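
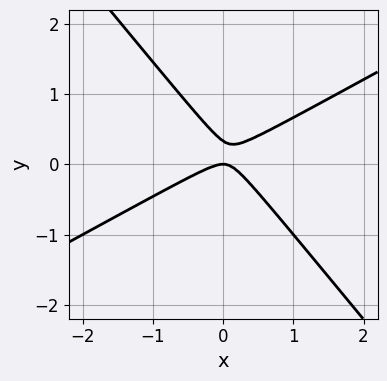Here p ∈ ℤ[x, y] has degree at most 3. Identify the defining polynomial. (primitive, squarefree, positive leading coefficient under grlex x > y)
2*x^2 - 2*x*y - 3*y^2 + y

1. Degree: the shape is more complex than any degree-1 curve, so deg p = 2.
2. Reading off the gridlines: it crosses the x-axis at the gridline x = 0; it meets the y-axis at y = 0 (among the integer gridlines).
3. The integer polynomial consistent with all of this is the stated p.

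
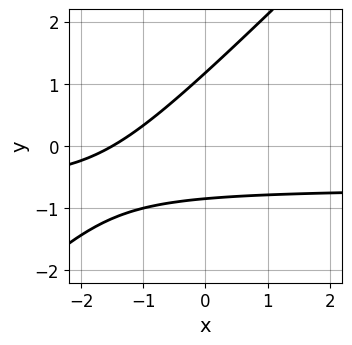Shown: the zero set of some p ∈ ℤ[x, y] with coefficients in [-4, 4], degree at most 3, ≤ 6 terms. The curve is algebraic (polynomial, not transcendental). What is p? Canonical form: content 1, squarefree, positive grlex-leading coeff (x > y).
deg p = 2. The shape is more complex than any degree-1 curve.
Solving for integer coefficients yields p as stated.

3*x*y - 3*y^2 + 2*x + y + 3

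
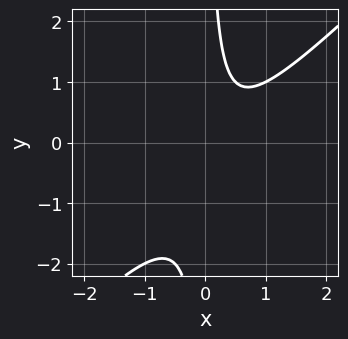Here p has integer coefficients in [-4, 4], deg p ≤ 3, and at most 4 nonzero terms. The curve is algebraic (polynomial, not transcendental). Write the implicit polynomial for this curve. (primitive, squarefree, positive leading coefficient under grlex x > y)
2*x^2 - 2*x*y - x + 1

(a) The degree is 2 — a generic line meets the curve in up to 2 points.
(b) Checking where it meets the axes: it misses every integer gridline on the y-axis; the curve avoids every integer x-axis point in the box.
(c) These observations pin down the coefficients.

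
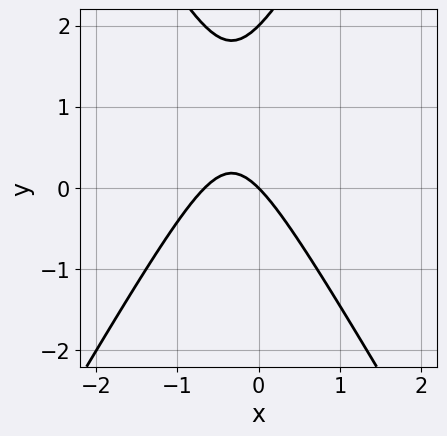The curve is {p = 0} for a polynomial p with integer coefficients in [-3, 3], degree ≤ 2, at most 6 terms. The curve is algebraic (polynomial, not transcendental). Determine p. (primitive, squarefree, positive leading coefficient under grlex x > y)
3*x^2 - y^2 + 2*x + 2*y

1. Degree: a generic line meets the curve in up to 2 points, so deg p = 2.
2. Against the integer gridlines: the y-axis gridline crossings are at y ∈ {0, 2}; it meets the x-axis at x = 0 (among the integer gridlines).
3. These observations pin down the coefficients.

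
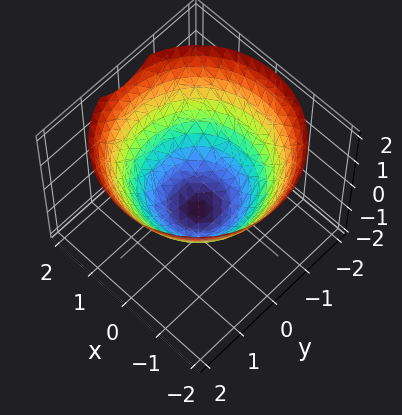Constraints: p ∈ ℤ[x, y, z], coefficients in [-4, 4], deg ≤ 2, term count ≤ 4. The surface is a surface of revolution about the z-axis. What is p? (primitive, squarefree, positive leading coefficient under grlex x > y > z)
First, deg p = 2. The shape is more complex than any degree-1 surface.
Next, symmetry: the z-axis is an axis of rotation, so x and y enter only as x² + y².
Then, checking where it meets the axes: it meets the z-axis at z = -1 (among the integer gridlines); a circular section at z = 1 has radius between 1 and 2.
Finally, matching integer coefficients to the picture gives p.

2*x^2 + 2*y^2 - 3*z - 3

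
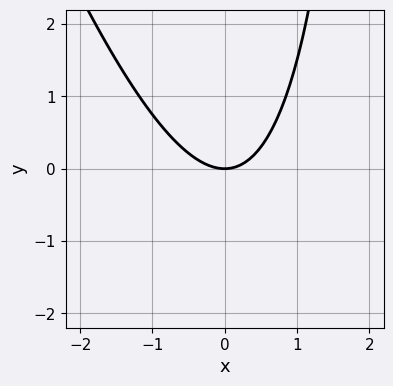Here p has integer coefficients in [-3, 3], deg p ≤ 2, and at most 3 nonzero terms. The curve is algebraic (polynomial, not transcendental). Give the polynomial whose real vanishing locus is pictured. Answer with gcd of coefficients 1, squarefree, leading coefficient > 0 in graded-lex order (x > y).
3*x^2 + x*y - 3*y

(a) The degree is 2 — no degree-1 curve has this shape.
(b) Observable constraints: it meets the y-axis at y = 0 (among the integer gridlines); it crosses the x-axis at the gridline x = 0.
(c) Together with the visible shape, these determine p as stated.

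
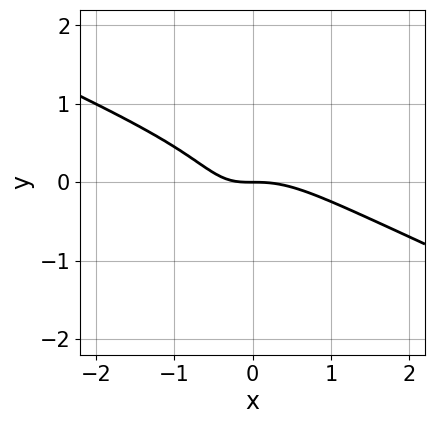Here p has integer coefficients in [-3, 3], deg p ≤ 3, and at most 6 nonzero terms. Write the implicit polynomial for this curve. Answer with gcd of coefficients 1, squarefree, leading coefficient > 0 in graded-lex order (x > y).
x^3 + 2*x^2*y + y^3 + x*y + y

First, the degree is 3 — a generic line meets the curve in up to 3 points.
Next, observable constraints: it crosses the y-axis at the gridline y = 0; it meets the x-axis at x = 0 (among the integer gridlines).
Finally, matching integer coefficients to the picture gives p.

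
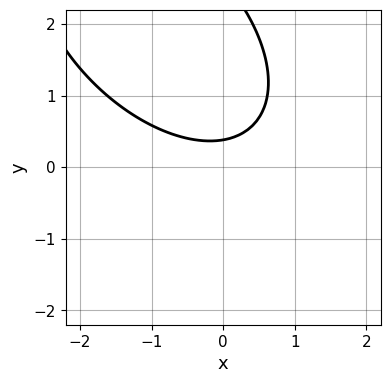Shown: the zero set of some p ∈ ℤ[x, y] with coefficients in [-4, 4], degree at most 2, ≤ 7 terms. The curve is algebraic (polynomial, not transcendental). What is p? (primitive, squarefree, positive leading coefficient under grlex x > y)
First, degree: no degree-1 curve has this shape, so deg p = 2.
Then, checking where it meets the axes: it misses every integer gridline on the x-axis.
Finally, these observations pin down the coefficients.

x^2 + x*y + y^2 - 3*y + 1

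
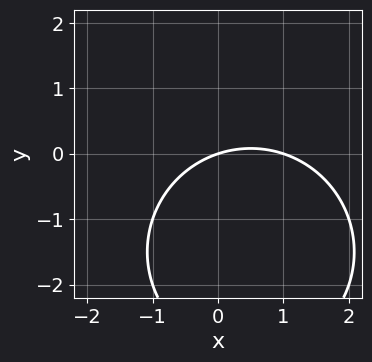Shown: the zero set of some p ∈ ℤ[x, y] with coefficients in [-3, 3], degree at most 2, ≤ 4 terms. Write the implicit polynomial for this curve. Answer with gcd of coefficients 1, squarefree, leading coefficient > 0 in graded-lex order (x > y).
1. The degree is 2 — no degree-1 curve has this shape.
2. From the axis intercepts and sections: among the integer gridlines, it crosses the x-axis at x ∈ {0, 1}; it meets the y-axis at y = 0 (among the integer gridlines).
3. Together with the visible shape, these determine p as stated.

x^2 + y^2 - x + 3*y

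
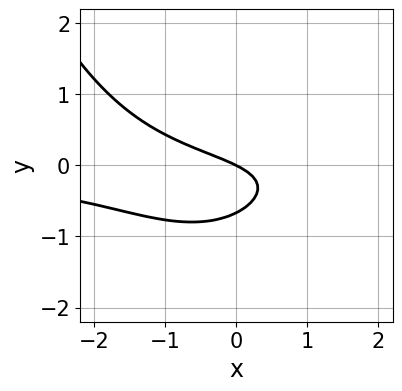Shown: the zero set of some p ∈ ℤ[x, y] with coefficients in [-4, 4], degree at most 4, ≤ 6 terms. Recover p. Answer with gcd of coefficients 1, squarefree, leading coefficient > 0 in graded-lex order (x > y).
x^2*y - 3*y^2 - x - 2*y

First, degree: no degree-2 curve has this shape, so deg p = 3.
Next, observable constraints: one x-axis crossing is at x = 0; one y-axis crossing is at y = 0.
Finally, solving for integer coefficients yields p as stated.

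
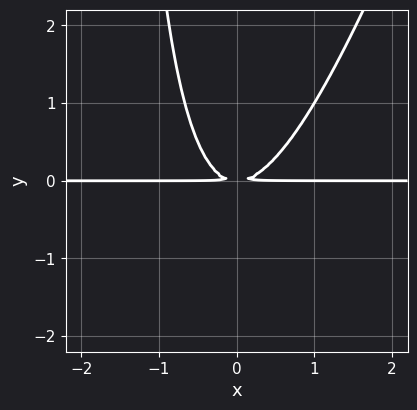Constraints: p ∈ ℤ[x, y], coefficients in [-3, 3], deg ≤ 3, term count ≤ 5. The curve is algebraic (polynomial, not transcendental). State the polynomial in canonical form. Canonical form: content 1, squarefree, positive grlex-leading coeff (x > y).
3*x^2*y - x*y^2 - 2*y^2

The degree is 3 — the shape is more complex than any degree-2 curve.
From the visible intercepts: the visible x-axis segment lies entirely on the curve.
The integer polynomial consistent with all of this is the stated p.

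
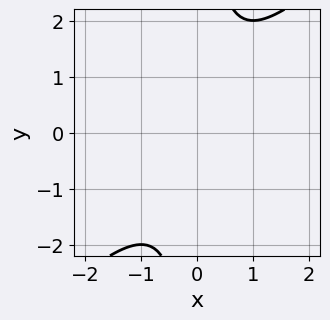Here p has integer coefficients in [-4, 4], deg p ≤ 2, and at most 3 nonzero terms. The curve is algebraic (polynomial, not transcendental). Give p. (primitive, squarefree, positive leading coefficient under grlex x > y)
x^2 - x*y + 1

Degree: no degree-1 curve has this shape, so deg p = 2.
Reading off the gridlines: it misses every integer gridline on the y-axis; the curve avoids every integer x-axis point in the box.
Solving for integer coefficients yields p as stated.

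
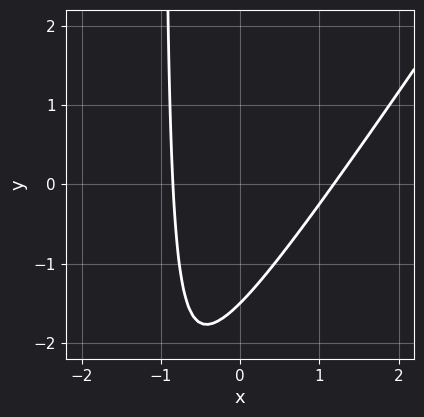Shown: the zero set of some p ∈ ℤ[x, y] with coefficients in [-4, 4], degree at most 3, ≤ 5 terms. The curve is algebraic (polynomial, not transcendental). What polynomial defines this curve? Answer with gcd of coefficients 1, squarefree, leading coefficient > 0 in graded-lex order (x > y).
1. deg p = 2.
2. Putting this together gives p.

3*x^2 - 2*x*y - x - 2*y - 3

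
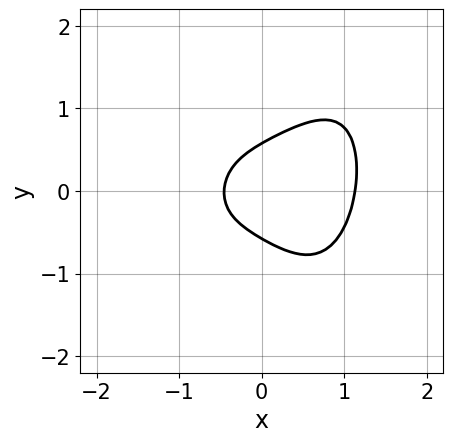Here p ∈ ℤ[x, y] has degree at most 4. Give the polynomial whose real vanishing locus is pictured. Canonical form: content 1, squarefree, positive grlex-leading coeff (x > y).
1. The degree is 4 — a generic line meets the curve in up to 4 points.
2. Matching integer coefficients to the picture gives p.

2*x^4 - x^3*y + 3*y^2 - 2*x - 1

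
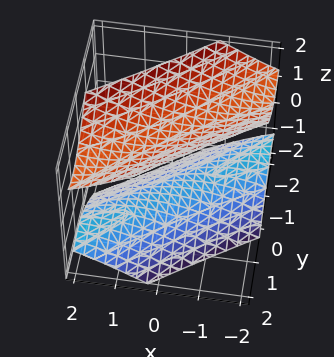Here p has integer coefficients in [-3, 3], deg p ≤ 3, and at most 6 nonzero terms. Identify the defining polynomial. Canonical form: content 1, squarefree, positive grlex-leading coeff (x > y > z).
There are 2 components. They look like related sheets of one shape, so recover p as a whole.
The degree is 2 — no degree-1 surface has this shape.
Checking where it meets the axes: the surface avoids every integer y-axis point in the box; the surface avoids every integer x-axis point in the box.
Matching integer coefficients to the picture gives p.

x^2 - 3*x*y + 2*y^2 - 2*z^2 + 3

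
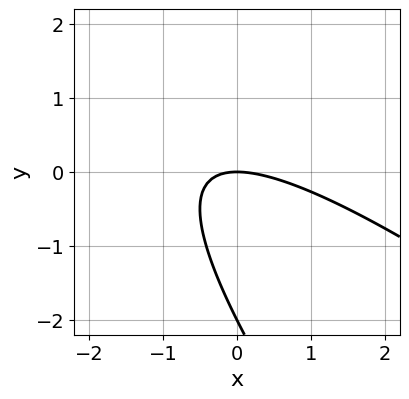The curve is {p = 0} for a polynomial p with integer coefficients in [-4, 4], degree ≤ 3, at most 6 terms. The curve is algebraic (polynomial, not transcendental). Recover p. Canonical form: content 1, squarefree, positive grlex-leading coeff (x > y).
1. deg p = 2.
2. Against the integer gridlines: one x-axis crossing is at x = 0; the y-axis gridline crossings are at y ∈ {-2, 0}.
3. Together with the visible shape, these determine p as stated.

x^2 + 2*x*y + y^2 + 2*y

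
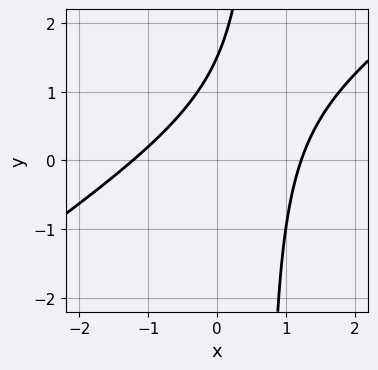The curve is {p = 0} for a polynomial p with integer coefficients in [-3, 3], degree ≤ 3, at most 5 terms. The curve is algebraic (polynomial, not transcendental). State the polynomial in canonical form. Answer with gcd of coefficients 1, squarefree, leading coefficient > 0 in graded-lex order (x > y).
1. Degree: a generic line meets the curve in up to 2 points, so deg p = 2.
2. The integer polynomial consistent with all of this is the stated p.

2*x^2 - 3*x*y + 2*y - 3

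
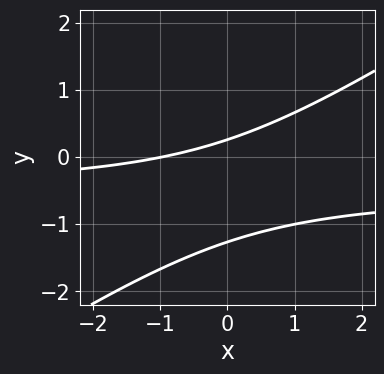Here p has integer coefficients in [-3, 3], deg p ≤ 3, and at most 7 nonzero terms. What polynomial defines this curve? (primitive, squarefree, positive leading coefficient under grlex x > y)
2*x*y - 3*y^2 + x - 3*y + 1

(a) deg p = 2.
(b) From the axis intercepts and sections: it meets the x-axis at x = -1 (among the integer gridlines).
(c) These observations pin down the coefficients.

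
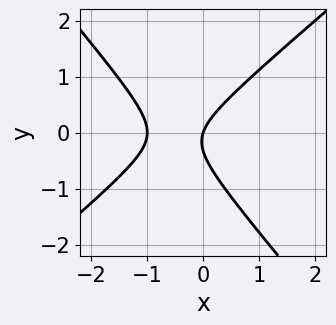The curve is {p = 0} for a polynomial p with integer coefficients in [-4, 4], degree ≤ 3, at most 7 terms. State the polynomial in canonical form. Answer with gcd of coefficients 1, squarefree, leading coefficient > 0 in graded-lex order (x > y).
3*x^2 - x*y - 3*y^2 + 3*x - y

(a) Degree: a generic line meets the curve in up to 2 points, so deg p = 2.
(b) From the visible intercepts: among the integer gridlines, it crosses the x-axis at x ∈ {-1, 0}; one y-axis crossing is at y = 0.
(c) Putting this together gives p.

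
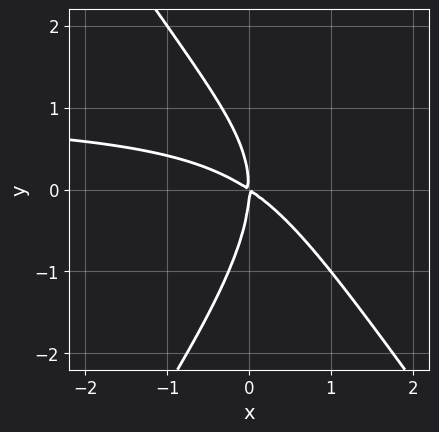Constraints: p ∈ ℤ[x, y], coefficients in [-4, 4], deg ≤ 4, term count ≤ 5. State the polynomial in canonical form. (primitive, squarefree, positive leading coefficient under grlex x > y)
The degree is 3 — no degree-2 curve has this shape.
From the axis intercepts and sections: it crosses the y-axis at the gridline y = 0; it crosses the x-axis at the gridline x = 0.
The integer polynomial consistent with all of this is the stated p.

2*x^2*y - y^3 - 2*x^2 - 3*x*y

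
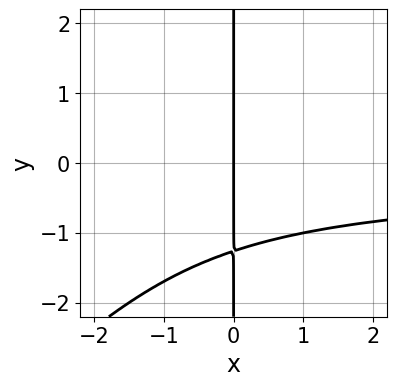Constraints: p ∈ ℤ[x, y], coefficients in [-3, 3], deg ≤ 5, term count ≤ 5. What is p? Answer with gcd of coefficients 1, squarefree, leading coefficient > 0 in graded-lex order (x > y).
1. The degree is 4 — a generic line meets the curve in up to 4 points.
2. Against the integer gridlines: it meets the x-axis at x = 0 (among the integer gridlines); the visible y-axis segment lies entirely on the curve.
3. Matching integer coefficients to the picture gives p.

x^2*y^2 - x*y^3 - 2*x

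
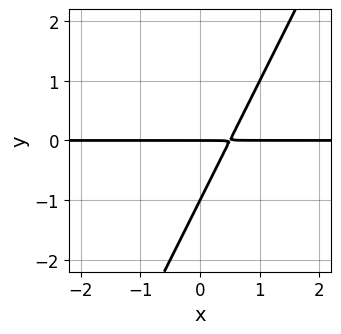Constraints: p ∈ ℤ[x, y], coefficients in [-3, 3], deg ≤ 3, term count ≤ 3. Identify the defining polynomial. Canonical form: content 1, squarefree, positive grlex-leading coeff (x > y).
2*x*y - y^2 - y

First, degree: the shape is more complex than any degree-1 curve, so deg p = 2.
Next, observable constraints: the y-axis gridline crossings are at y ∈ {-1, 0}; every point of the x-axis in the box is on the curve.
Finally, matching integer coefficients to the picture gives p.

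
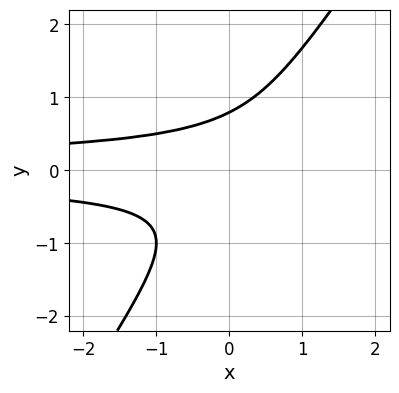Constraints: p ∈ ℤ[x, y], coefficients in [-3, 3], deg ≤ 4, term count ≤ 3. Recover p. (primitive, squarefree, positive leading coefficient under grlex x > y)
3*x*y^2 - 2*y^3 + 1

1. The degree is 3 — a generic line meets the curve in up to 3 points.
2. From the axis intercepts and sections: it misses every integer gridline on the x-axis.
3. Matching integer coefficients to the picture gives p.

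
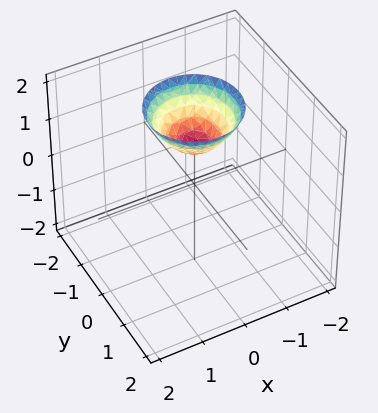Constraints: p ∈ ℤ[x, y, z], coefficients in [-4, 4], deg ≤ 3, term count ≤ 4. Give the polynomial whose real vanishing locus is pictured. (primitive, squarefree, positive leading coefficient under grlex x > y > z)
1. The degree is 2 — a generic line meets the surface in up to 2 points.
2. Symmetry: the z-axis is an axis of rotation, so x and y enter only as x² + y².
3. From the visible intercepts: it crosses the z-axis at the gridline z = 1; the surface avoids every integer y-axis point in the box; no x-intercept at any integer in the box; a circular section at z = 2 has radius exactly 1.
4. Solving for integer coefficients yields p as stated.

x^2 + y^2 - z + 1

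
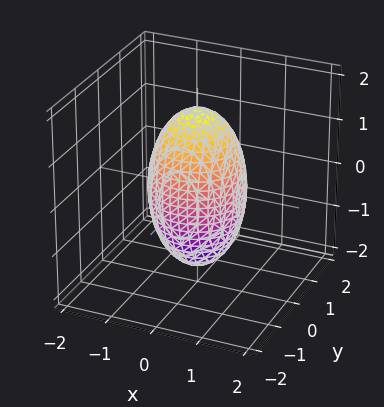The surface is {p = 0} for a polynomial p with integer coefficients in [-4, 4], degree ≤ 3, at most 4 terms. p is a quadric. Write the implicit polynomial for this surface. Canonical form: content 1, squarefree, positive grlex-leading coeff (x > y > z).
3*x^2 + 3*y^2 + z^2 - 3

Degree: a closed, bounded, convex surface; a quadric, so deg p = 2.
Symmetries: rotational symmetry about the z-axis ⇒ p depends on x, y only through x² + y²; it's symmetric under z → −z, forcing even powers of z.
Checking where it meets the axes: the y-axis gridline crossings are at y ∈ {-1, 1}; among the integer gridlines, it crosses the x-axis at x ∈ {-1, 1}; a circular section at z = -1 has radius between 0 and 1.
These observations pin down the coefficients.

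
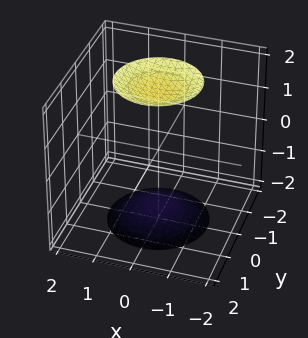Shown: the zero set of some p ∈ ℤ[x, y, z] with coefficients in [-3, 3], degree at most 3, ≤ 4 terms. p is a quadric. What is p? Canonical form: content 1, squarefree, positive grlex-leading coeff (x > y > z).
There are 2 components. Treating them together as one polynomial.
Degree: two sheets facing apart; a quadric, so deg p = 2.
Symmetries: the z ↦ −z reflection is a symmetry, so z appears only in even powers; every cross-section ⟂ z is a circle, so x, y appear only via x² + y².
Checking where it meets the axes: it misses every integer gridline on the x-axis; no y-intercept at any integer in the box.
Together with the visible shape, these determine p as stated.

x^2 + y^2 - z^2 + 3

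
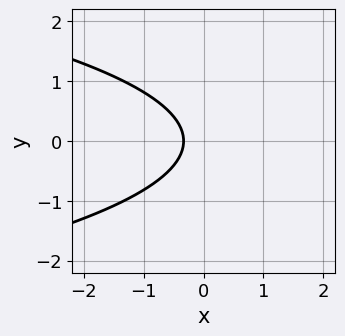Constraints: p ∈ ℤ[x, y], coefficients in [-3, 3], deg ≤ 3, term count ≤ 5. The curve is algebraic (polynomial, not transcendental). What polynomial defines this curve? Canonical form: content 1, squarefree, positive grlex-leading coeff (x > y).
deg p = 2. A generic line meets the curve in up to 2 points.
Symmetries: it's symmetric under y → −y, forcing even powers of y.
Observable constraints: no y-intercept at any integer in the box.
Fitting integer coefficients to these (and the overall shape) gives p.

3*y^2 + 3*x + 1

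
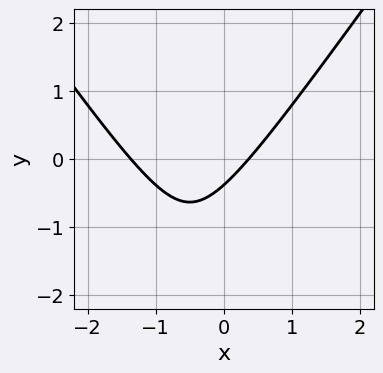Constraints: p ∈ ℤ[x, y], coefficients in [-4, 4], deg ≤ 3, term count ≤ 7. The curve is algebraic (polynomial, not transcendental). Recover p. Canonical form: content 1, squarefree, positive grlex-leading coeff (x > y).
deg p = 2.
The integer polynomial consistent with all of this is the stated p.

2*x^2 - y^2 + 2*x - 3*y - 1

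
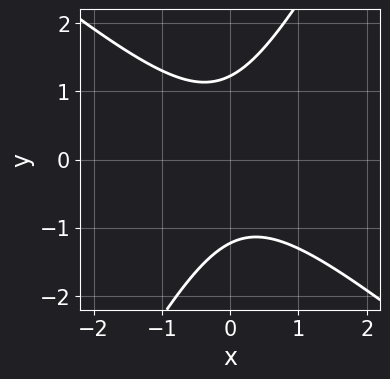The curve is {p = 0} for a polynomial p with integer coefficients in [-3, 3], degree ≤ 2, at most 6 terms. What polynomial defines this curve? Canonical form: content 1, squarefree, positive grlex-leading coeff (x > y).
The degree is 2 — a generic line meets the curve in up to 2 points.
Against the integer gridlines: no x-intercept at any integer in the box.
These observations pin down the coefficients.

3*x^2 + 2*x*y - 2*y^2 + 3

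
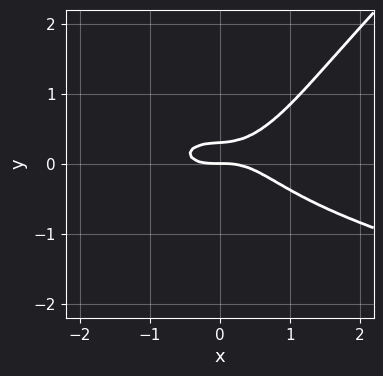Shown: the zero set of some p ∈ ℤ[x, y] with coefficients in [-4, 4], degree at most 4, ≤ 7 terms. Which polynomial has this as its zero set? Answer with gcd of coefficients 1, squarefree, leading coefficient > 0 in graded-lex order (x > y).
3*x*y^3 - 3*y^4 + x^3 - 3*y^2 + y

deg p = 4. The shape is more complex than any degree-3 curve.
Observable constraints: one x-axis crossing is at x = 0; one y-axis crossing is at y = 0.
Assembling these constraints gives the stated polynomial.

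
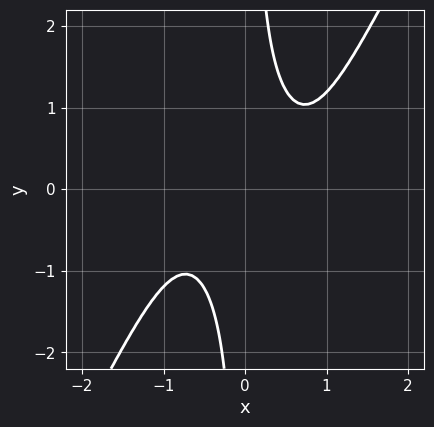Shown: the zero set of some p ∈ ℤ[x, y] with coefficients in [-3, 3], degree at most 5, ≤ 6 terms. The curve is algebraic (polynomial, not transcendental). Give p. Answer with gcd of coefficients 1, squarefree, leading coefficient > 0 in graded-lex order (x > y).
3*x^4 - x^2*y^2 - 3*x*y + 2

First, the degree is 4 — no degree-3 curve has this shape.
Then, from the axis intercepts and sections: it misses every integer gridline on the x-axis; the curve avoids every integer y-axis point in the box.
Finally, the integer polynomial consistent with all of this is the stated p.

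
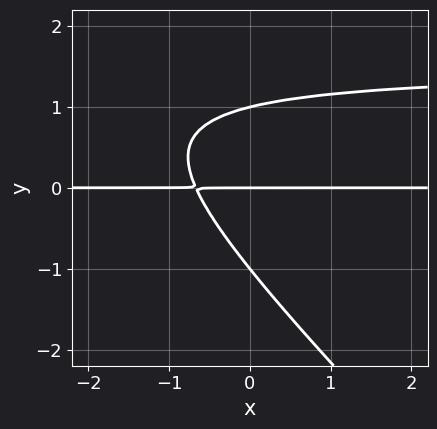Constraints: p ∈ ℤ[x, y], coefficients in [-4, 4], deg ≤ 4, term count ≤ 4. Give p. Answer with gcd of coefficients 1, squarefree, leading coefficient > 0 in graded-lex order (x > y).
(a) The degree is 3 — a generic line meets the curve in up to 3 points.
(b) From the axis intercepts and sections: every point of the x-axis in the box is on the curve; the y-axis gridline crossings are at y ∈ {-1, 0, 1}.
(c) These observations pin down the coefficients.

2*x*y^2 + 2*y^3 - 3*x*y - 2*y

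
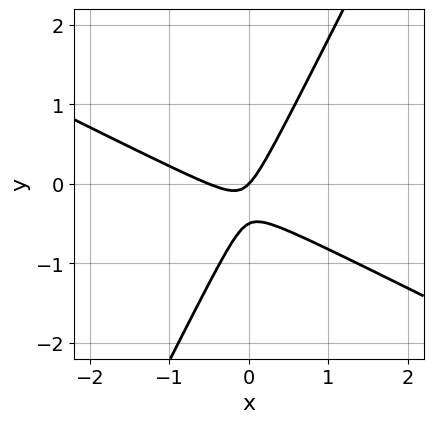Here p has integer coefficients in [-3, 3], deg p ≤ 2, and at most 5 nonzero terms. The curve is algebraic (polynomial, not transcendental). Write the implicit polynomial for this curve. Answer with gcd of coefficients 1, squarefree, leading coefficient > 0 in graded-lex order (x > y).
The degree is 2 — the shape is more complex than any degree-1 curve.
Reading off the gridlines: it meets the x-axis at x = 0 (among the integer gridlines); one y-axis crossing is at y = 0.
Together with the visible shape, these determine p as stated.

2*x^2 + 3*x*y - 2*y^2 + x - y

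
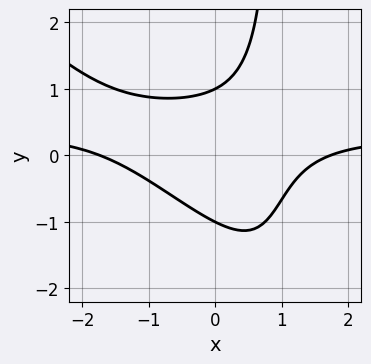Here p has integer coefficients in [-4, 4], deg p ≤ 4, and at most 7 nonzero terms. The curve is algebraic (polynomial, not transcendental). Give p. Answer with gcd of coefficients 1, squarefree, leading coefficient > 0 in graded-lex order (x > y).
3*x^2*y + 3*x*y^2 - x^2 - 3*y^2 + 3

Degree: no degree-2 curve has this shape, so deg p = 3.
Checking where it meets the axes: among the integer gridlines, it crosses the y-axis at y ∈ {-1, 1}.
Together with the visible shape, these determine p as stated.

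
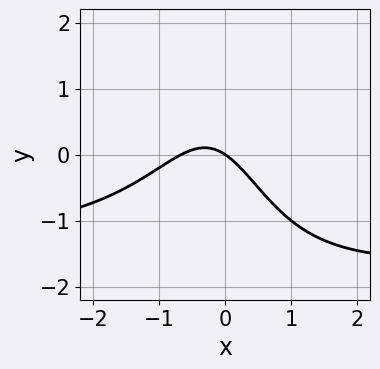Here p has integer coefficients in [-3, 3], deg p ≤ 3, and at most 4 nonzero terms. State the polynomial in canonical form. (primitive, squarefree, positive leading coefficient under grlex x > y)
2*x^2*y + 3*x^2 + 2*x + 3*y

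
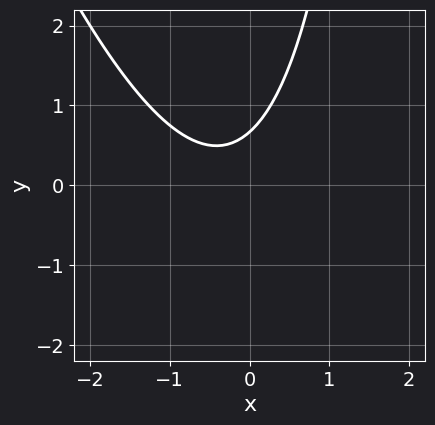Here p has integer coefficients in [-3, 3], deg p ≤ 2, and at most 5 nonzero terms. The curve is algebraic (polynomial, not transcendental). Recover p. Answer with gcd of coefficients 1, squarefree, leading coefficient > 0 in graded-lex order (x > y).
3*x^2 + x*y + 2*x - 3*y + 2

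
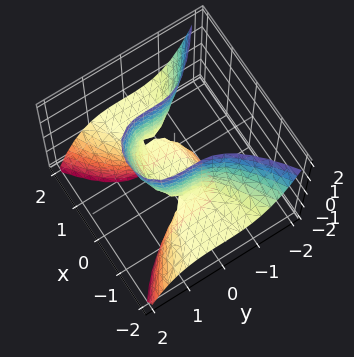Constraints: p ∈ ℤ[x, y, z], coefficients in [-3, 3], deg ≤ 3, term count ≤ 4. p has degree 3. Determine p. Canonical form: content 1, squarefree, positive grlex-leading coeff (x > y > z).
1. Degree: a generic line meets the surface in up to 3 points, so deg p = 3.
2. Reading off the gridlines: it crosses the y-axis at the gridline y = 0; the visible x-axis segment lies entirely on the surface; one z-axis crossing is at z = 0.
3. Matching integer coefficients to the picture gives p.

3*x^2*z + 3*y^3 - y^2 - 2*z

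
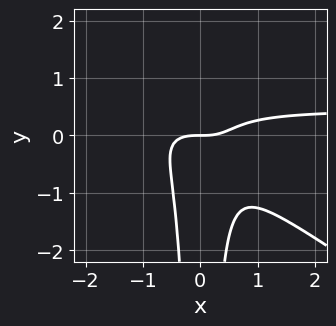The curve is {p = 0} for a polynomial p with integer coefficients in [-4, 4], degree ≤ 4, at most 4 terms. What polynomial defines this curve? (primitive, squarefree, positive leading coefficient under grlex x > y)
2*x^3*y + 3*x^2*y^2 - x^3 + y

First, degree: a generic line meets the curve in up to 4 points, so deg p = 4.
Next, checking where it meets the axes: one y-axis crossing is at y = 0; it meets the x-axis at x = 0 (among the integer gridlines).
Finally, fitting integer coefficients to these (and the overall shape) gives p.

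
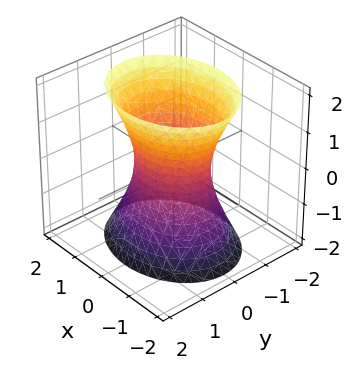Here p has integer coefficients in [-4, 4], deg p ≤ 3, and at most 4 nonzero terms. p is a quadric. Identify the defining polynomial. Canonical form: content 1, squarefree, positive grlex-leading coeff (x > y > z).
2*x^2 + 3*y^2 - z^2 - 2

(a) The degree is 2 — an hourglass — one-sheet hyperboloid; a quadric.
(b) Symmetries: it's symmetric under z → −z, forcing even powers of z; it's symmetric under x → −x, forcing even powers of x; the y ↦ −y reflection is a symmetry, so y appears only in even powers.
(c) From the visible intercepts: the x-axis gridline crossings are at x ∈ {-1, 1}; the surface avoids every integer z-axis point in the box.
(d) Putting this together gives p.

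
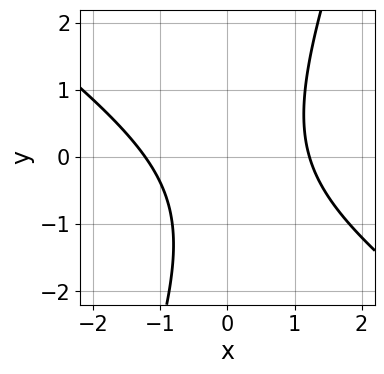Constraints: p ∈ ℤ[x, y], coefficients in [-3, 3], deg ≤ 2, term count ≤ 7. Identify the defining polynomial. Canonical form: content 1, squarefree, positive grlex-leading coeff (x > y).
2*x^2 + 2*x*y - y^2 - y - 3

First, deg p = 2. A generic line meets the curve in up to 2 points.
Next, checking where it meets the axes: it misses every integer gridline on the y-axis.
Finally, these observations pin down the coefficients.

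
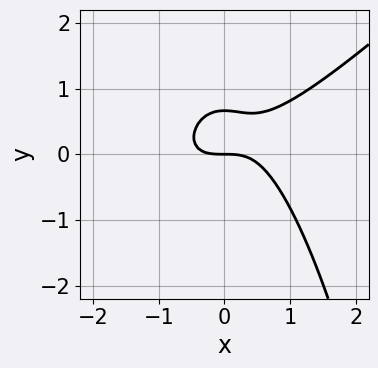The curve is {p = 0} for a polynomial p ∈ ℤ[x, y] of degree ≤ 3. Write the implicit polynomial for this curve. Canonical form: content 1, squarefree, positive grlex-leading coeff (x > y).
1. deg p = 3. A generic line meets the curve in up to 3 points.
2. Reading off the gridlines: it crosses the y-axis at the gridline y = 0; it crosses the x-axis at the gridline x = 0.
3. The integer polynomial consistent with all of this is the stated p.

2*x^3 - 2*x^2*y - 3*y^2 + 2*y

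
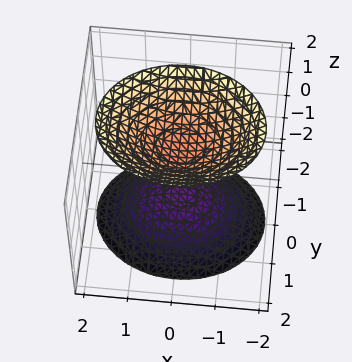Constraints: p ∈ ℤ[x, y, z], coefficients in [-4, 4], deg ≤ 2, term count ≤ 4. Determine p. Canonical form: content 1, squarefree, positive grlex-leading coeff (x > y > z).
1. The picture has 2 separate pieces. Treating them together as one polynomial.
2. Degree: two separate bowl-shaped sheets opening away from each other; a quadric, so deg p = 2.
3. Symmetries: mirror symmetry z ↦ −z ⇒ only even powers of z; the y ↦ −y reflection is a symmetry, so y appears only in even powers; it's symmetric under x → −x, forcing even powers of x.
4. Against the integer gridlines: it misses every integer gridline on the x-axis; the z-axis gridline crossings are at z ∈ {-1, 1}.
5. The integer polynomial consistent with all of this is the stated p.

2*x^2 + 3*y^2 - 2*z^2 + 2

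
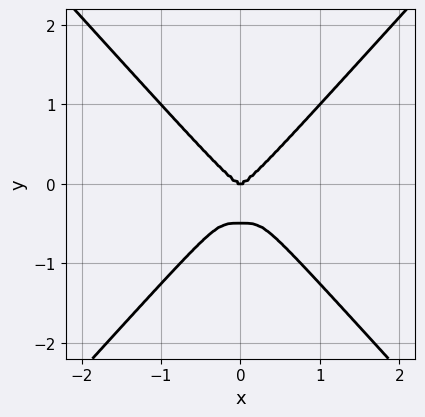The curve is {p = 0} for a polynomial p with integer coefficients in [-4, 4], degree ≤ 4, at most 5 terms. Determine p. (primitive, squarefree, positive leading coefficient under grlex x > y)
First, the degree is 4 — a generic line meets the curve in up to 4 points.
Next, symmetries: the x ↦ −x reflection is a symmetry, so x appears only in even powers.
Then, reading off the gridlines: one x-axis crossing is at x = 0; it meets the y-axis at y = 0 (among the integer gridlines).
Finally, matching integer coefficients to the picture gives p.

3*x^4 - 2*y^4 - y^3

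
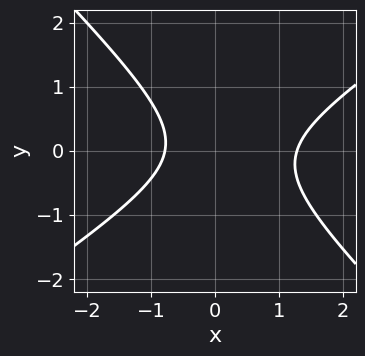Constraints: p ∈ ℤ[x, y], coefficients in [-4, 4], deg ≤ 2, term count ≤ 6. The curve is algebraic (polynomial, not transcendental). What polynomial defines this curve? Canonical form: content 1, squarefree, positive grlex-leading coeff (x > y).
(a) The degree is 2 — the shape is more complex than any degree-1 curve.
(b) Against the integer gridlines: no y-intercept at any integer in the box.
(c) The integer polynomial consistent with all of this is the stated p.

2*x^2 - x*y - 3*y^2 - x - 2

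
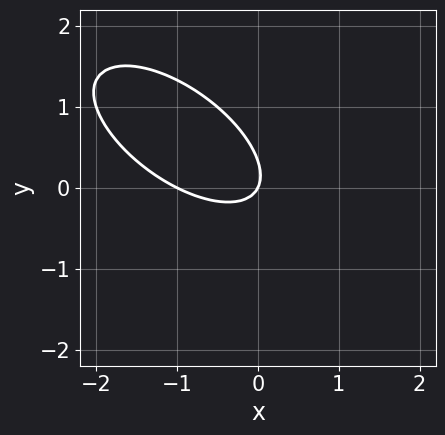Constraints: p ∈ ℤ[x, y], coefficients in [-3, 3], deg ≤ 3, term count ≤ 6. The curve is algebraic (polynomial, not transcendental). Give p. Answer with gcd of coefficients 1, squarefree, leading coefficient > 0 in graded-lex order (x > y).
2*x^2 + 3*x*y + 3*y^2 + 2*x - y

First, the degree is 2 — a generic line meets the curve in up to 2 points.
Next, against the integer gridlines: among the integer gridlines, it crosses the x-axis at x ∈ {-1, 0}; it meets the y-axis at y = 0 (among the integer gridlines).
Finally, the integer polynomial consistent with all of this is the stated p.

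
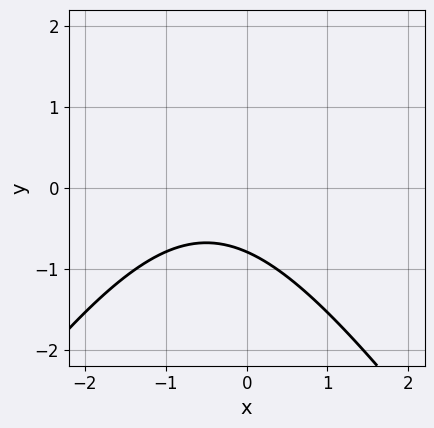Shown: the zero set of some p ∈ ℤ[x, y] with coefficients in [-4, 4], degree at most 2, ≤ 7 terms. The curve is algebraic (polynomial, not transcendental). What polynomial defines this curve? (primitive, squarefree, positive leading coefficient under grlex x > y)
First, degree: the shape is more complex than any degree-1 curve, so deg p = 2.
Next, reading off the gridlines: the curve avoids every integer x-axis point in the box.
Finally, assembling these constraints gives the stated polynomial.

2*x^2 - y^2 + 2*x + 3*y + 3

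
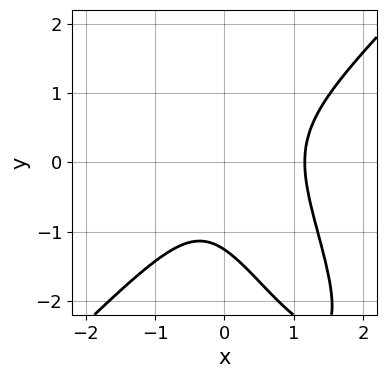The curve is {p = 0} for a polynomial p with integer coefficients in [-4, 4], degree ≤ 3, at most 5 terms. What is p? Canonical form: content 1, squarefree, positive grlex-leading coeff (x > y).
First, the degree is 3 — no degree-2 curve has this shape.
Finally, matching integer coefficients to the picture gives p.

3*x^3 - 2*x*y^2 - y^3 - 2*x^2 - 2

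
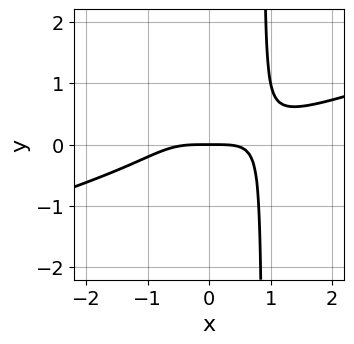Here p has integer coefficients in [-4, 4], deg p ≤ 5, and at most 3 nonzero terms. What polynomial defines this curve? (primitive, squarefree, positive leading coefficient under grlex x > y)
First, the degree is 4 — no degree-3 curve has this shape.
Next, from the axis intercepts and sections: it crosses the y-axis at the gridline y = 0; it crosses the x-axis at the gridline x = 0.
Finally, these observations pin down the coefficients.

x^4 - 3*x^3*y + 2*y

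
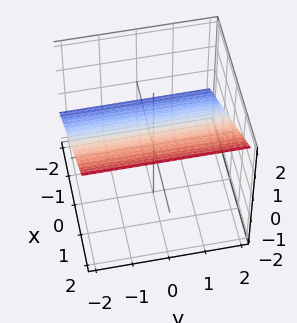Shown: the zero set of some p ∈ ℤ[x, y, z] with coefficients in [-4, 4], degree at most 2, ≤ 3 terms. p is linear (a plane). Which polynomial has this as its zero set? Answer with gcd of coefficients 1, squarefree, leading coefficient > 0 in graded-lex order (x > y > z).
2*x - 3*z + 2

(a) The degree is 1 — every cross-section is a straight line — this is a plane.
(b) From the axis intercepts and sections: no y-intercept at any integer in the box; it crosses the x-axis at the gridline x = -1.
(c) Solving for integer coefficients yields p as stated.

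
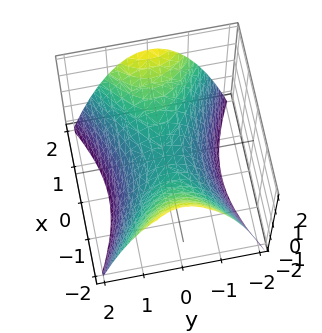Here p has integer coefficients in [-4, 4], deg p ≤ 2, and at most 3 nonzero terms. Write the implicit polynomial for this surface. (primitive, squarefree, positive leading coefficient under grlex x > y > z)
x^2 - 2*y^2 - 2*z

Degree: a hyperbolic paraboloid; a quadric, so deg p = 2.
Symmetries: it's symmetric under x → −x, forcing even powers of x; mirror symmetry y ↦ −y ⇒ only even powers of y.
From the axis intercepts and sections: one z-axis crossing is at z = 0; it crosses the y-axis at the gridline y = 0.
Matching integer coefficients to the picture gives p.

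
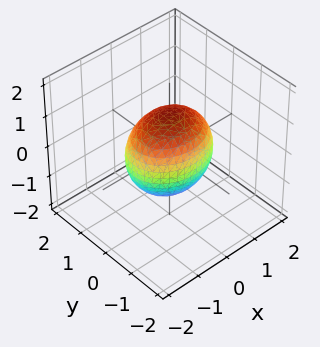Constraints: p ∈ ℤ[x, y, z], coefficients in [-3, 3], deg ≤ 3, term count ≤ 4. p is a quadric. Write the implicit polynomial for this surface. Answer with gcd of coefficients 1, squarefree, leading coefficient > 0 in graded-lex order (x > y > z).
2*x^2 + 3*y^2 + 2*z^2 - 3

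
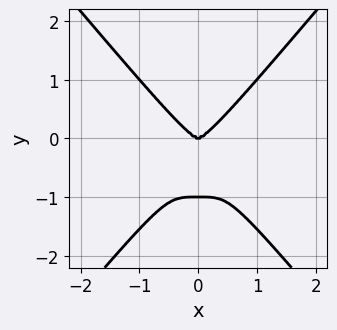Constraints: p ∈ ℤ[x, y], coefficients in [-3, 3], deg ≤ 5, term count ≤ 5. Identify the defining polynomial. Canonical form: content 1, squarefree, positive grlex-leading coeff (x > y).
deg p = 4. No degree-3 curve has this shape.
Symmetries: mirror symmetry x ↦ −x ⇒ only even powers of x.
Checking where it meets the axes: among the integer gridlines, it crosses the y-axis at y ∈ {-1, 0}; one x-axis crossing is at x = 0.
Matching integer coefficients to the picture gives p.

2*x^4 - y^4 - y^3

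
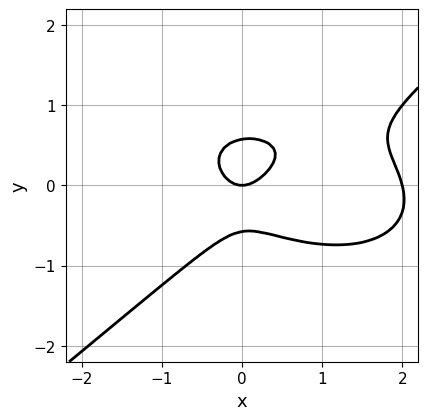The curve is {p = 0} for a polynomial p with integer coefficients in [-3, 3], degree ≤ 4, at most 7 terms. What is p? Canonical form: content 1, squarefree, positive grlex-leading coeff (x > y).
x^3 + x*y^2 - 3*y^3 - 2*x^2 + y

1. Degree: a generic line meets the curve in up to 3 points, so deg p = 3.
2. From the axis intercepts and sections: it meets the y-axis at y = 0 (among the integer gridlines); among the integer gridlines, it crosses the x-axis at x ∈ {0, 2}.
3. Together with the visible shape, these determine p as stated.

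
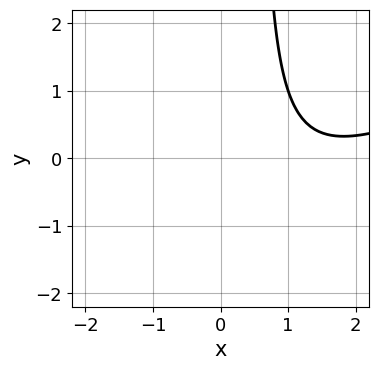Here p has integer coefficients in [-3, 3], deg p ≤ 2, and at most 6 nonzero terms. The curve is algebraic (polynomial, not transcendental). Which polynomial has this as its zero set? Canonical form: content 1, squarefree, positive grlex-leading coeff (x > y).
First, the degree is 2 — the shape is more complex than any degree-1 curve.
Then, from the axis intercepts and sections: the curve avoids every integer x-axis point in the box; the curve avoids every integer y-axis point in the box.
Finally, solving for integer coefficients yields p as stated.

x^2 - 2*x*y - 3*x + y + 3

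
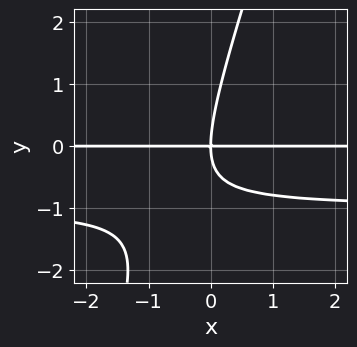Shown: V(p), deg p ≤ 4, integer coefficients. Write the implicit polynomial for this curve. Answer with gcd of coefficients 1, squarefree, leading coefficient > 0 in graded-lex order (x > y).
3*x*y^2 - y^3 + 3*x*y

1. The degree is 3 — the shape is more complex than any degree-2 curve.
2. Observable constraints: it crosses the y-axis at the gridline y = 0; every point of the x-axis in the box is on the curve.
3. Putting this together gives p.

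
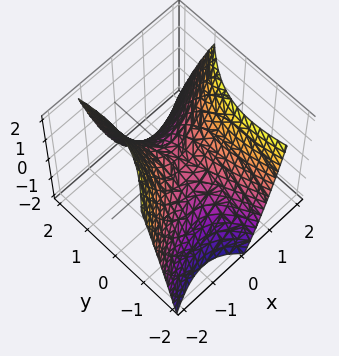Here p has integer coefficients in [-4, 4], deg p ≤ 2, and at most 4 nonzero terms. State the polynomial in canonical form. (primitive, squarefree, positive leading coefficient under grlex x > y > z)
2*x^2 - 2*x*y - y^2 - 2*z

The degree is 2 — a generic line meets the surface in up to 2 points.
Reading off the gridlines: one x-axis crossing is at x = 0; it meets the y-axis at y = 0 (among the integer gridlines); one z-axis crossing is at z = 0.
The integer polynomial consistent with all of this is the stated p.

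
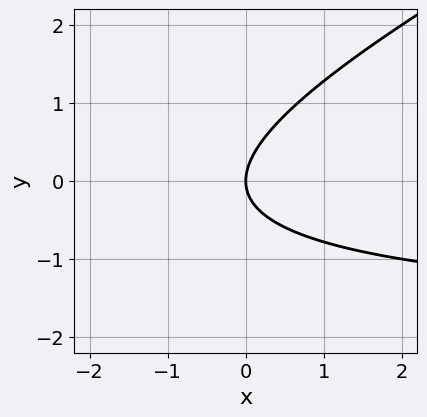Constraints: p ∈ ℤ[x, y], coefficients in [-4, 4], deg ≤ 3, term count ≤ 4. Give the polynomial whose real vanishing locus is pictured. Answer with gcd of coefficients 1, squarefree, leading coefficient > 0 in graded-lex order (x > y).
x*y - 2*y^2 + 2*x

1. deg p = 2.
2. From the visible intercepts: one x-axis crossing is at x = 0; it meets the y-axis at y = 0 (among the integer gridlines).
3. Fitting integer coefficients to these (and the overall shape) gives p.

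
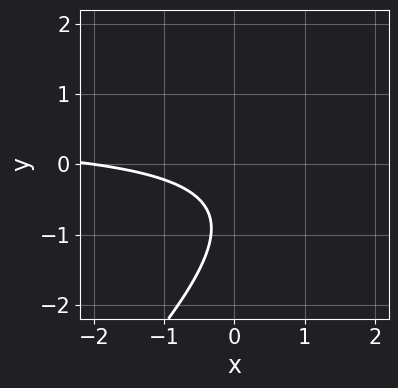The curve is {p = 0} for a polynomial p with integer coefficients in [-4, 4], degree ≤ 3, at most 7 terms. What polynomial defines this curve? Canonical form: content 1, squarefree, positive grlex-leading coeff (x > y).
2*x*y - 2*y^2 - x - 3*y - 2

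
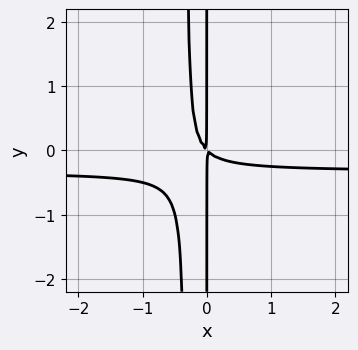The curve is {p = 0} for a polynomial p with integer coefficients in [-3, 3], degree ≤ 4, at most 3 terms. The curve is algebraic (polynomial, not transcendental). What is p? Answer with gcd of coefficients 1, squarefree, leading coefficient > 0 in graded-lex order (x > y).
(a) deg p = 3.
(b) Reading off the gridlines: every point of the y-axis in the box is on the curve.
(c) Putting this together gives p.

3*x^2*y + x^2 + x*y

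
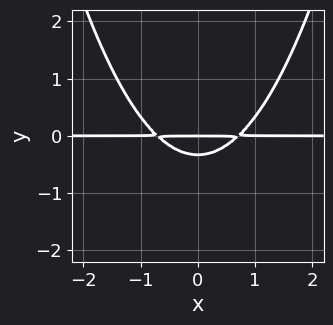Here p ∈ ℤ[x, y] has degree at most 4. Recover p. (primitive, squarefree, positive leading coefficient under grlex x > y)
2*x^2*y - 3*y^2 - y

(a) deg p = 3.
(b) Symmetries: mirror symmetry x ↦ −x ⇒ only even powers of x.
(c) Checking where it meets the axes: every point of the x-axis in the box is on the curve; it meets the y-axis at y = 0 (among the integer gridlines).
(d) Together with the visible shape, these determine p as stated.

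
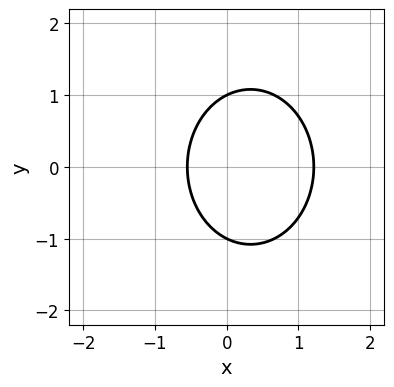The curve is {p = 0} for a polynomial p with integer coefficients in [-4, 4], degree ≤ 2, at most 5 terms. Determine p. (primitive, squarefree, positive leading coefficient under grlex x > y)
First, degree: a generic line meets the curve in up to 2 points, so deg p = 2.
Next, symmetries: it's symmetric under y → −y, forcing even powers of y.
Next, observable constraints: among the integer gridlines, it crosses the y-axis at y ∈ {-1, 1}.
Finally, putting this together gives p.

3*x^2 + 2*y^2 - 2*x - 2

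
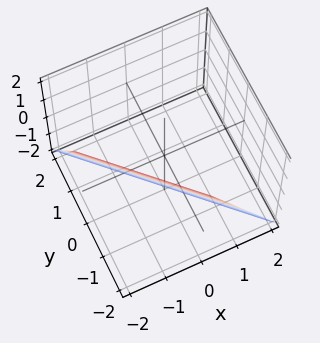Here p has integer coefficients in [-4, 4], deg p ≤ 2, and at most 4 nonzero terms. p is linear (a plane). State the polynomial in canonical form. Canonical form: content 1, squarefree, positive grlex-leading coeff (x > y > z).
1. The degree is 1 — the surface is flat (a plane).
2. From the visible intercepts: one z-axis crossing is at z = -2; it meets the x-axis at x = -1 (among the integer gridlines); it meets the y-axis at y = -1 (among the integer gridlines).
3. Together with the visible shape, these determine p as stated.

2*x + 2*y + z + 2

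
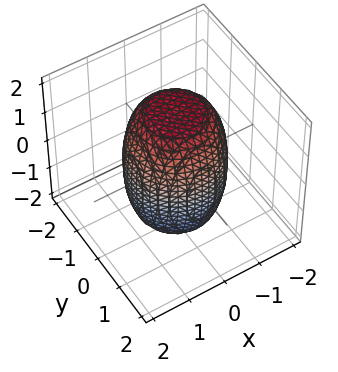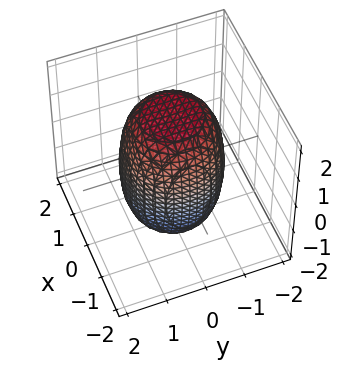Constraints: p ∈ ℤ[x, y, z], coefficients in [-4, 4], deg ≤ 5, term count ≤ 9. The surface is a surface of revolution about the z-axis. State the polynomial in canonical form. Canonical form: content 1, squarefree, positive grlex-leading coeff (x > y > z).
1. deg p = 4.
2. By symmetry, the surface is invariant under rotation about z: p = q(x² + y², z).
3. Checking where it meets the axes: a circular section at z = -1 has radius between 1 and 2.
4. These observations pin down the coefficients.

2*x^4 + 4*x^2*y^2 + 2*y^4 - x^2 - y^2 + z^2 - 3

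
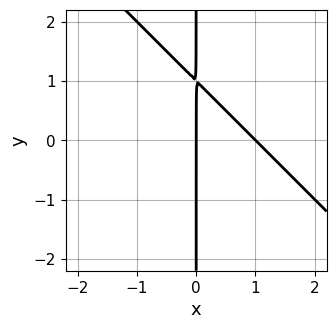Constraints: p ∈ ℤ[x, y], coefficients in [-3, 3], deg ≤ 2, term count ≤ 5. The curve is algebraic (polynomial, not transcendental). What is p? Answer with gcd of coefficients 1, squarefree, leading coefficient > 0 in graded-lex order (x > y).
x^2 + x*y - x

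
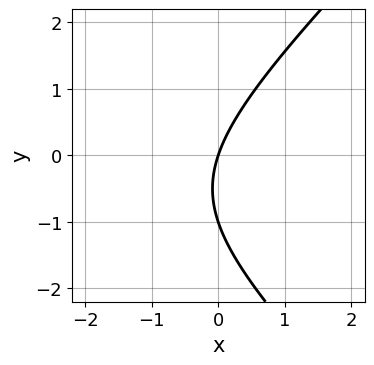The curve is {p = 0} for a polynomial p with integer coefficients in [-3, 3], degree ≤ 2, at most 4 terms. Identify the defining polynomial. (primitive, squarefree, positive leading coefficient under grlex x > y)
x^2 - y^2 + 3*x - y

Degree: a generic line meets the curve in up to 2 points, so deg p = 2.
Checking where it meets the axes: one x-axis crossing is at x = 0; the y-axis gridline crossings are at y ∈ {-1, 0}.
These observations pin down the coefficients.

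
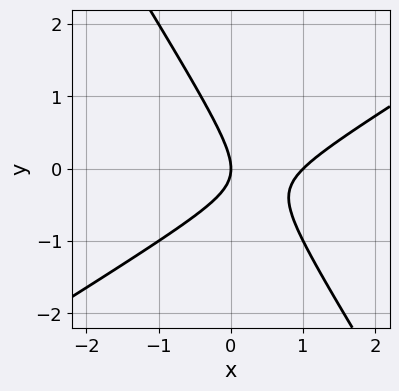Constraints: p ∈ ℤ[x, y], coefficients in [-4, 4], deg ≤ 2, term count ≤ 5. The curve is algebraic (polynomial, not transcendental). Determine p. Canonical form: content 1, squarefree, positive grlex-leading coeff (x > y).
1. Degree: the shape is more complex than any degree-1 curve, so deg p = 2.
2. Reading off the gridlines: one y-axis crossing is at y = 0; the x-axis gridline crossings are at x ∈ {0, 1}.
3. Solving for integer coefficients yields p as stated.

x^2 - x*y - y^2 - x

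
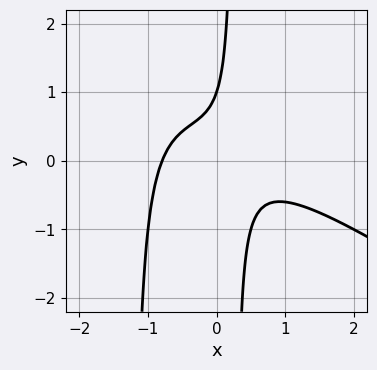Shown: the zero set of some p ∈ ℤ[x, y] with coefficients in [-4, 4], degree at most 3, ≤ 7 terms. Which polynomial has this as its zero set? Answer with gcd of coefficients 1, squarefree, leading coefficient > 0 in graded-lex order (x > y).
First, the degree is 3 — a generic line meets the curve in up to 3 points.
Then, from the axis intercepts and sections: it crosses the y-axis at the gridline y = 1.
Finally, together with the visible shape, these determine p as stated.

2*x^3 + 3*x^2*y + 3*x*y - y + 1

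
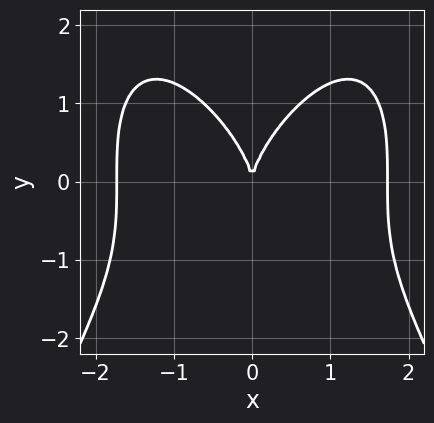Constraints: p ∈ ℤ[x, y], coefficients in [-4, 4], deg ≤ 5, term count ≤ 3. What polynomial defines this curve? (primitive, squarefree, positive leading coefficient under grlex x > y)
x^4 + y^3 - 3*x^2

First, deg p = 4. The shape is more complex than any degree-3 curve.
Then, symmetries: the x ↦ −x reflection is a symmetry, so x appears only in even powers.
Next, observable constraints: one x-axis crossing is at x = 0; it crosses the y-axis at the gridline y = 0.
Finally, these observations pin down the coefficients.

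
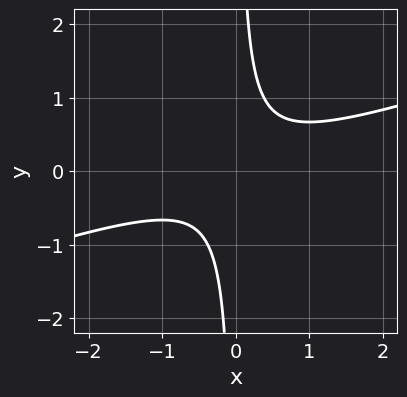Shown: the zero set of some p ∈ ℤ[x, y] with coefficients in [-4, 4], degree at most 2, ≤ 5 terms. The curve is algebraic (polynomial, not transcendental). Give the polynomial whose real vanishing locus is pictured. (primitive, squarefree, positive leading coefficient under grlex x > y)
x^2 - 3*x*y + 1

1. deg p = 2. The shape is more complex than any degree-1 curve.
2. Reading off the gridlines: it misses every integer gridline on the y-axis; no x-intercept at any integer in the box.
3. Assembling these constraints gives the stated polynomial.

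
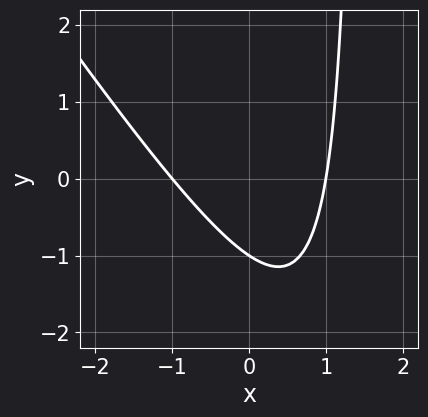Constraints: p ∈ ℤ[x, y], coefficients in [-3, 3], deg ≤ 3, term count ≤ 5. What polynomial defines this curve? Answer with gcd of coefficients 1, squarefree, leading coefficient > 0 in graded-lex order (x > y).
First, deg p = 2. No degree-1 curve has this shape.
Next, from the visible intercepts: the x-axis gridline crossings are at x ∈ {-1, 1}; it crosses the y-axis at the gridline y = -1.
Finally, the integer polynomial consistent with all of this is the stated p.

3*x^2 + 2*x*y - 3*y - 3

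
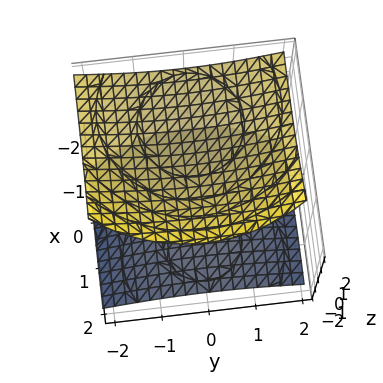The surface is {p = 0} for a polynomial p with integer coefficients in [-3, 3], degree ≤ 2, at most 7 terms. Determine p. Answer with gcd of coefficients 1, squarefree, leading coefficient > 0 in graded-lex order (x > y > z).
x^2 + 2*x*z + y^2 - 3*z^2 + 3

First, I count 2 distinct pieces. Treating them together as one polynomial.
Then, the degree is 2 — no degree-1 surface has this shape.
Then, against the integer gridlines: the z-axis gridline crossings are at z ∈ {-1, 1}; no x-intercept at any integer in the box; no y-intercept at any integer in the box.
Finally, putting this together gives p.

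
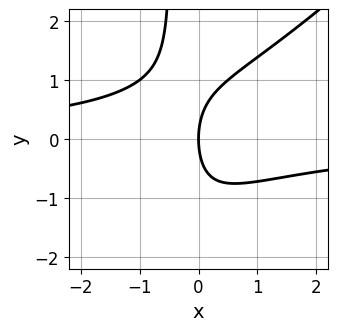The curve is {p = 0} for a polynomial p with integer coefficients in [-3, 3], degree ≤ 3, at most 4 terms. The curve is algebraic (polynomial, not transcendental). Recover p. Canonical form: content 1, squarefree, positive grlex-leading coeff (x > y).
2*x^2*y - 2*x*y^2 - y^2 + 3*x

(a) Degree: no degree-2 curve has this shape, so deg p = 3.
(b) Reading off the gridlines: it crosses the x-axis at the gridline x = 0; it crosses the y-axis at the gridline y = 0.
(c) Putting this together gives p.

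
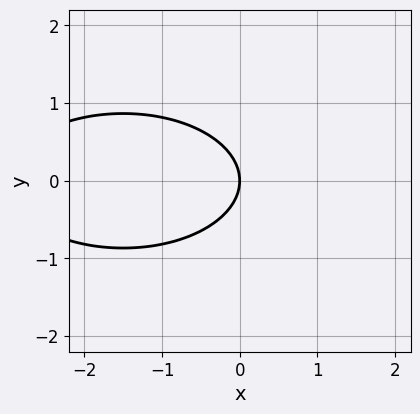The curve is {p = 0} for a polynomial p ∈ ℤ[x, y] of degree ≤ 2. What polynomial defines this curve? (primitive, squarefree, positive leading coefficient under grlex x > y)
x^2 + 3*y^2 + 3*x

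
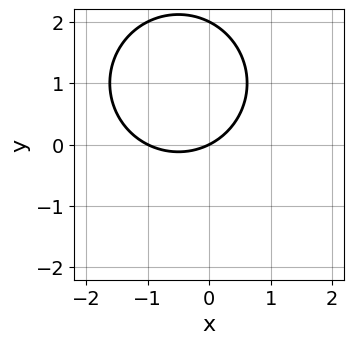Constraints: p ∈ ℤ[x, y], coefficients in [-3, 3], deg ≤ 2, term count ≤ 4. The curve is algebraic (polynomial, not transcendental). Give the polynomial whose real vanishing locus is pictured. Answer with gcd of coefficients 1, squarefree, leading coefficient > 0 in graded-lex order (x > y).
First, deg p = 2. The shape is more complex than any degree-1 curve.
Next, checking where it meets the axes: among the integer gridlines, it crosses the y-axis at y ∈ {0, 2}; the x-axis gridline crossings are at x ∈ {-1, 0}.
Finally, assembling these constraints gives the stated polynomial.

x^2 + y^2 + x - 2*y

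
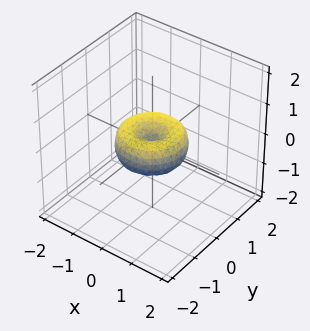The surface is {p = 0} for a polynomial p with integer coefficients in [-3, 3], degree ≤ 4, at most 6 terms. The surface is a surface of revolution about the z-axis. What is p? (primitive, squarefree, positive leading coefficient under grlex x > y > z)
1. Degree: no degree-3 surface has this shape, so deg p = 4.
2. Symmetries: rotational symmetry about the z-axis ⇒ p depends on x, y only through x² + y².
3. Observable constraints: among the integer gridlines, it crosses the x-axis at x ∈ {-1, 0, 1}; a circular section at z = 0 has radius exactly 1; one z-axis crossing is at z = 0; the y-axis gridline crossings are at y ∈ {-1, 0, 1}.
4. Assembling these constraints gives the stated polynomial.

x^4 + 2*x^2*y^2 + y^4 - x^2 - y^2 + z^2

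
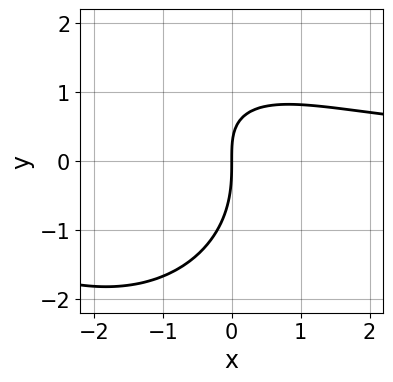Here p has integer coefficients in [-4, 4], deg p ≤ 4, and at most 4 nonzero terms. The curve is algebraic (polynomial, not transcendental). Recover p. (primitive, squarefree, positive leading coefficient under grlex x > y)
x^2*y + y^3 + 2*x*y - 3*x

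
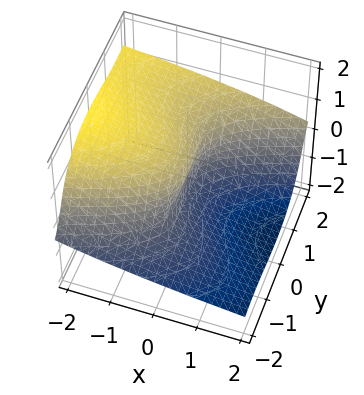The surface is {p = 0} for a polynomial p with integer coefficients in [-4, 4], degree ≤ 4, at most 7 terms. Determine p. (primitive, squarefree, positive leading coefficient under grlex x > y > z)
(a) The degree is 3 — no degree-2 surface has this shape.
(b) From the visible intercepts: it meets the x-axis at x = 0 (among the integer gridlines); it crosses the z-axis at the gridline z = 0; it meets the y-axis at y = 0 (among the integer gridlines).
(c) Matching integer coefficients to the picture gives p.

y^3 - 2*y^2*z - 3*z^3 - 3*x + z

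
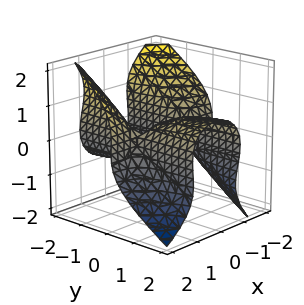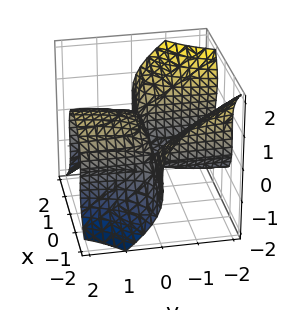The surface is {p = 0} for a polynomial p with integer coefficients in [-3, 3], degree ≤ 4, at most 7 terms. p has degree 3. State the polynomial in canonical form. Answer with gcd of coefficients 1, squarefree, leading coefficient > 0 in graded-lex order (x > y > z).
3*x^2*y - x*z^2 + 2*y*z^2 + 3*z^3 - 3*y

First, deg p = 3.
Then, reading off the gridlines: one z-axis crossing is at z = 0; it meets the y-axis at y = 0 (among the integer gridlines); the visible x-axis segment lies entirely on the surface.
Finally, assembling these constraints gives the stated polynomial.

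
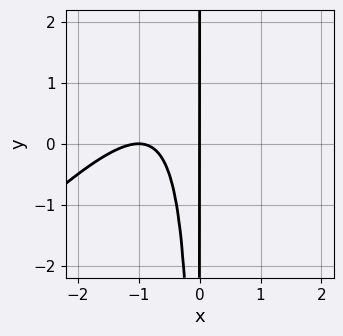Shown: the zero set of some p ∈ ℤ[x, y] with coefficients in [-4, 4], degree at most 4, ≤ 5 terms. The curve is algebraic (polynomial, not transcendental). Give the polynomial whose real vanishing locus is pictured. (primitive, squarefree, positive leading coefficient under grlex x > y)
x^3 - x^2*y + 2*x^2 + x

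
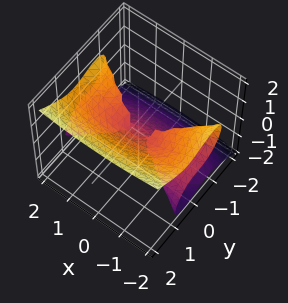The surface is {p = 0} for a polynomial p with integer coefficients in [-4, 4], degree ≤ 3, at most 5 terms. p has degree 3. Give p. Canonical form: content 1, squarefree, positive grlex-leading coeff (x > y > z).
x^2*z + 3*y^3 - 2*y*z^2 - 3*z^3

(a) The degree is 3 — the shape is more complex than any degree-2 surface.
(b) Reading off the gridlines: the visible x-axis segment lies entirely on the surface; one z-axis crossing is at z = 0; one y-axis crossing is at y = 0.
(c) Solving for integer coefficients yields p as stated.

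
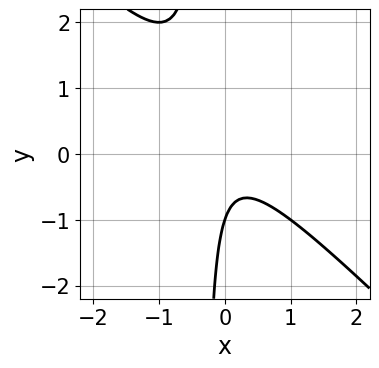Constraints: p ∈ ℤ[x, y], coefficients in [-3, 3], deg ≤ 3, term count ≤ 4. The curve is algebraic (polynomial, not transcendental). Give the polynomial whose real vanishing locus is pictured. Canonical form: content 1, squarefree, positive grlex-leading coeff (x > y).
First, degree: a generic line meets the curve in up to 2 points, so deg p = 2.
Then, from the axis intercepts and sections: it crosses the y-axis at the gridline y = -1; no x-intercept at any integer in the box.
Finally, putting this together gives p.

3*x^2 + 3*x*y + y + 1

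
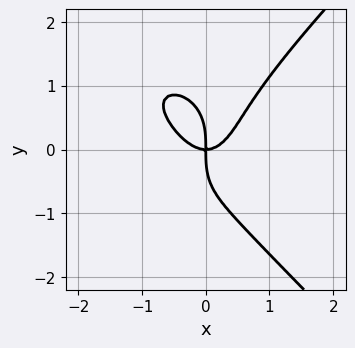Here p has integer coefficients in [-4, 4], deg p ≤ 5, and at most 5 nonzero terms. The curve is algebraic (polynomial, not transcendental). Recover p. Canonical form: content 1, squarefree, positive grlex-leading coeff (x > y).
1. deg p = 4. No degree-3 curve has this shape.
2. Reading off the gridlines: one x-axis crossing is at x = 0; one y-axis crossing is at y = 0.
3. The integer polynomial consistent with all of this is the stated p.

x^4 - y^4 + 3*x^3 - 2*x*y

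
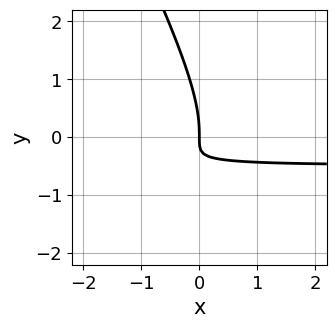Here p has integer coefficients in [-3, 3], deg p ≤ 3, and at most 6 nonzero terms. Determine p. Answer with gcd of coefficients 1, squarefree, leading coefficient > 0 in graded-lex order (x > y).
Degree: no degree-2 curve has this shape, so deg p = 3.
From the axis intercepts and sections: it crosses the y-axis at the gridline y = 0; one x-axis crossing is at x = 0.
Putting this together gives p.

2*x*y^2 + y^3 + 3*x*y + x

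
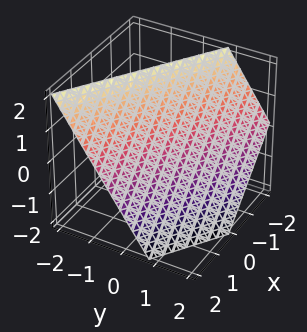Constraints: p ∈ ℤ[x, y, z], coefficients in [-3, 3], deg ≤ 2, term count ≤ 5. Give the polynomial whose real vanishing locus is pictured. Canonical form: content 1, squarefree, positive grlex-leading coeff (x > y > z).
2*x + 3*y + 2*z - 2

First, the degree is 1 — the surface is flat (a plane).
Next, checking where it meets the axes: one z-axis crossing is at z = 1; it meets the x-axis at x = 1 (among the integer gridlines).
Finally, the integer polynomial consistent with all of this is the stated p.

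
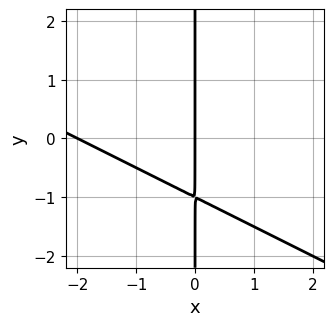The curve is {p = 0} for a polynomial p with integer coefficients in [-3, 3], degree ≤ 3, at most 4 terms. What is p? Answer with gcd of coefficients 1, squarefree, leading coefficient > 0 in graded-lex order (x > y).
deg p = 2. A generic line meets the curve in up to 2 points.
Observable constraints: every point of the y-axis in the box is on the curve; the x-axis gridline crossings are at x ∈ {-2, 0}.
The integer polynomial consistent with all of this is the stated p.

x^2 + 2*x*y + 2*x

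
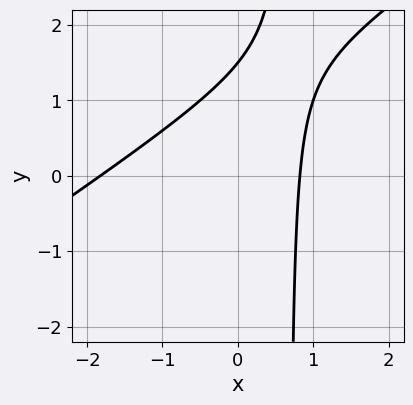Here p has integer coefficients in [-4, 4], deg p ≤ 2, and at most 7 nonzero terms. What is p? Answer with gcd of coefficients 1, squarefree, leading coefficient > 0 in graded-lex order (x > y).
The degree is 2 — the shape is more complex than any degree-1 curve.
Putting this together gives p.

2*x^2 - 3*x*y + 2*x + 2*y - 3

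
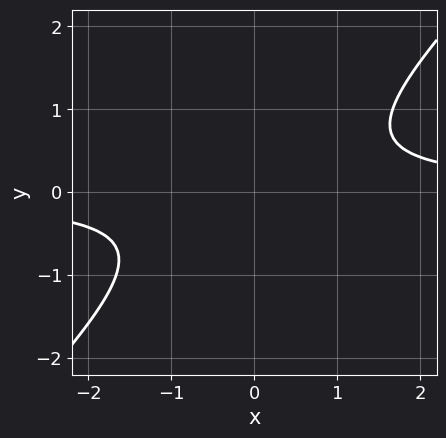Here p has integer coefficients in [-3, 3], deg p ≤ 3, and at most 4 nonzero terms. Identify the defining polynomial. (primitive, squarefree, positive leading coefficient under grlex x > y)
1. The degree is 2 — a generic line meets the curve in up to 2 points.
2. From the axis intercepts and sections: it misses every integer gridline on the y-axis; the curve avoids every integer x-axis point in the box.
3. Matching integer coefficients to the picture gives p.

3*x*y - 3*y^2 - 2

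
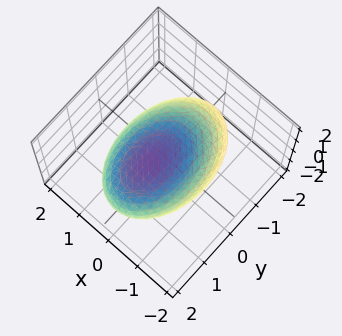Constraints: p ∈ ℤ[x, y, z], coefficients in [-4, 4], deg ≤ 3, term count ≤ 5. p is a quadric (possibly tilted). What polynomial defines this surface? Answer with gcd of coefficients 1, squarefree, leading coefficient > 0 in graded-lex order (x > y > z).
The degree is 2 — a generic line meets the surface in up to 2 points.
Matching integer coefficients to the picture gives p.

2*x^2 + y^2 - y*z + 2*z^2 - 3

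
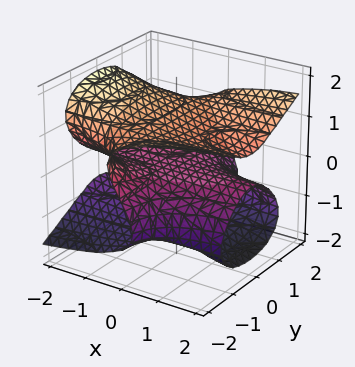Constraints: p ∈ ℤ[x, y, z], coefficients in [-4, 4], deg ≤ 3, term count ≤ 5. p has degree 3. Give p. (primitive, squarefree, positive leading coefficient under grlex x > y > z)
x*y^2 - x*z^2 - 2*z^3 + 3*z

1. deg p = 3. A generic line meets the surface in up to 3 points.
2. From the visible intercepts: one z-axis crossing is at z = 0; every point of the y-axis in the box is on the surface.
3. Fitting integer coefficients to these (and the overall shape) gives p. Check: (-1, 0, 0) on the x-axis lies on the surface, and p(-1, 0, 0) = 0. ✓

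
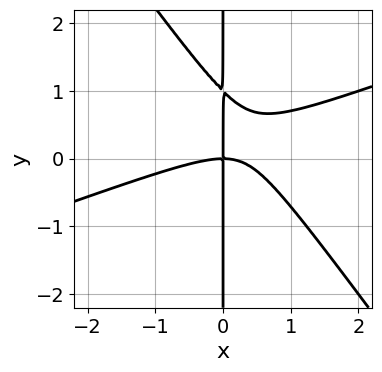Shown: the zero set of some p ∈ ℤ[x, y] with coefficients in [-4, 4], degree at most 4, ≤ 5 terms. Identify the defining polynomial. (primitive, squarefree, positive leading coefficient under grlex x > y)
x^3 - 2*x^2*y - 2*x*y^2 + 2*x*y

Degree: no degree-2 curve has this shape, so deg p = 3.
Reading off the gridlines: every point of the y-axis in the box is on the curve; one x-axis crossing is at x = 0.
Putting this together gives p.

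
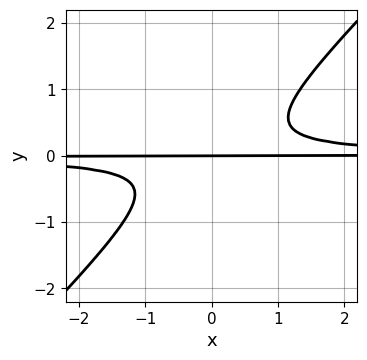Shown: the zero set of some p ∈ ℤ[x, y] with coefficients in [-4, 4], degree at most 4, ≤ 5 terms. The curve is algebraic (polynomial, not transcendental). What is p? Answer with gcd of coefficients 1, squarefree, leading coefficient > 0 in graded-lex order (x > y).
3*x*y^2 - 3*y^3 - y

First, the degree is 3 — the shape is more complex than any degree-2 curve.
Next, from the axis intercepts and sections: the visible x-axis segment lies entirely on the curve; it crosses the y-axis at the gridline y = 0.
Finally, these observations pin down the coefficients.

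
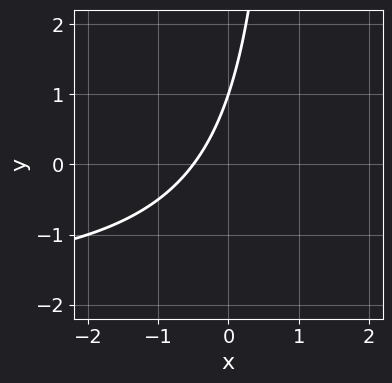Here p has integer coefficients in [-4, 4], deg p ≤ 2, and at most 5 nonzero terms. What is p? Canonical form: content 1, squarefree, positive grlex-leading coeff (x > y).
x*y + 2*x - y + 1

1. deg p = 2. The shape is more complex than any degree-1 curve.
2. Reading off the gridlines: one y-axis crossing is at y = 1.
3. Fitting integer coefficients to these (and the overall shape) gives p.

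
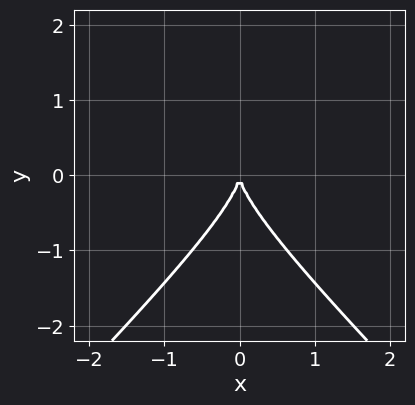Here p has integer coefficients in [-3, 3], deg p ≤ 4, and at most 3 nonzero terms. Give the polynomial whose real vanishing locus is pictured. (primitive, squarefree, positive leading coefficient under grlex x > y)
1. deg p = 3. A generic line meets the curve in up to 3 points.
2. Symmetries: mirror symmetry x ↦ −x ⇒ only even powers of x.
3. From the visible intercepts: it meets the y-axis at y = 0 (among the integer gridlines); one x-axis crossing is at x = 0.
4. These observations pin down the coefficients.

2*x^2*y - 2*y^3 - 3*x^2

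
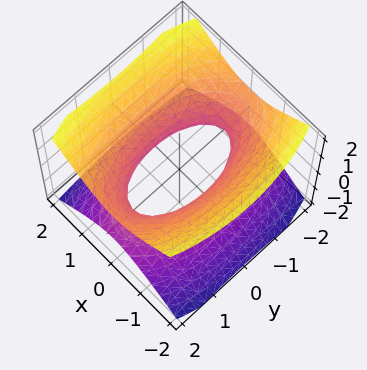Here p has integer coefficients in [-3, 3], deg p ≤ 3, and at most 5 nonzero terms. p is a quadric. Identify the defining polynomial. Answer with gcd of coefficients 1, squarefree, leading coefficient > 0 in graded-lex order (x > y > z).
3*x^2 + y^2 - 3*z^2 - 2

1. deg p = 2.
2. Symmetries: mirror symmetry z ↦ −z ⇒ only even powers of z; the x ↦ −x reflection is a symmetry, so x appears only in even powers; mirror symmetry y ↦ −y ⇒ only even powers of y.
3. Checking where it meets the axes: it misses every integer gridline on the z-axis.
4. Fitting integer coefficients to these (and the overall shape) gives p.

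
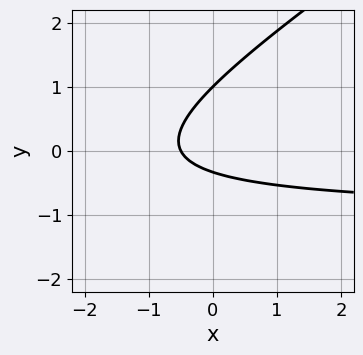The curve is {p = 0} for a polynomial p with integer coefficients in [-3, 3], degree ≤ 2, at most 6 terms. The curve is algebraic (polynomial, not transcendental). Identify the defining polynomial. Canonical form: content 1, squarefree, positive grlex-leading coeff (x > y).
2*x*y - 3*y^2 + 2*x + 2*y + 1

First, deg p = 2. A generic line meets the curve in up to 2 points.
Next, observable constraints: one y-axis crossing is at y = 1.
Finally, together with the visible shape, these determine p as stated.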